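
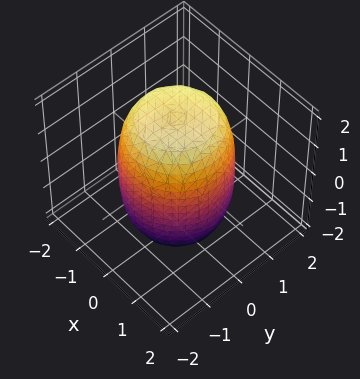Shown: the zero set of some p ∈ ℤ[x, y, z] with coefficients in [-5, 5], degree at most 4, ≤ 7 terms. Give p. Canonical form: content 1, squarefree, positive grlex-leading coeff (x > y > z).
(a) deg p = 4. A generic line meets the surface in up to 4 points.
(b) Symmetry: the z-axis is an axis of rotation, so x and y enter only as x² + y².
(c) From the visible intercepts: a circular section at z = 1 has radius between 1 and 2.
(d) These observations pin down the coefficients.

2*x^4 + 4*x^2*y^2 + 2*y^4 - 2*x^2 - 2*y^2 + z^2 - 3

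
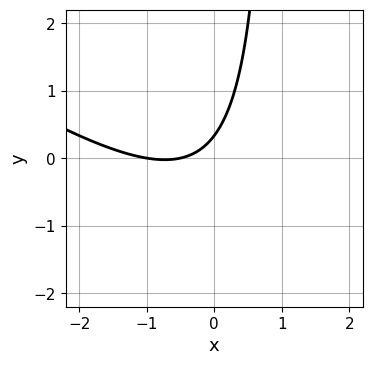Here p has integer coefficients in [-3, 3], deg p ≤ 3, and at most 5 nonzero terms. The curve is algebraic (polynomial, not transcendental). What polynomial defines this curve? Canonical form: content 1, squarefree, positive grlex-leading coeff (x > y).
2*x^2 + 3*x*y + 3*x - 3*y + 1

deg p = 2. A generic line meets the curve in up to 2 points.
Checking where it meets the axes: it meets the x-axis at x = -1 (among the integer gridlines).
Matching integer coefficients to the picture gives p.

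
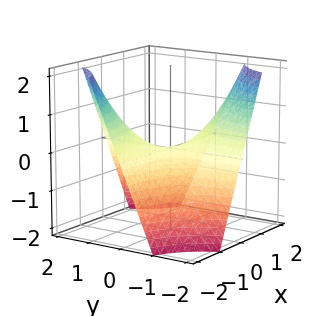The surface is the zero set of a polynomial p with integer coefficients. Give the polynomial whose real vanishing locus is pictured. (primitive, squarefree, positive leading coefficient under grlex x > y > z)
The degree is 2 — a saddle surface; a quadric.
From the visible intercepts: every point of the y-axis in the box is on the surface; the visible x-axis segment lies entirely on the surface.
Solving for integer coefficients yields p as stated.

x*y + z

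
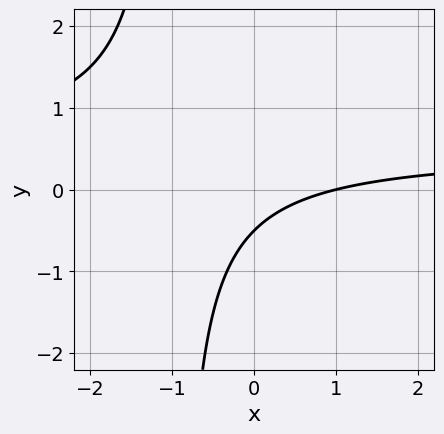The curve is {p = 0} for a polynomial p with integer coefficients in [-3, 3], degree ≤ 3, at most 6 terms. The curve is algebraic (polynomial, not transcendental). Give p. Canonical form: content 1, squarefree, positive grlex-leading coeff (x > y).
1. The degree is 2 — no degree-1 curve has this shape.
2. From the axis intercepts and sections: it crosses the x-axis at the gridline x = 1.
3. The integer polynomial consistent with all of this is the stated p.

2*x*y - x + 2*y + 1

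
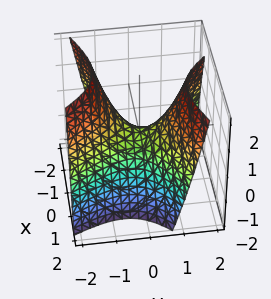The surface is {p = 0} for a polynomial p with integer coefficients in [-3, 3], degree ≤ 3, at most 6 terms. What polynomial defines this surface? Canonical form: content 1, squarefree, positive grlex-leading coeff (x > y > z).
x^2 - x*y - y^2 + z

deg p = 2. The shape is more complex than any degree-1 surface.
From the visible intercepts: it crosses the z-axis at the gridline z = 0; it meets the x-axis at x = 0 (among the integer gridlines); it crosses the y-axis at the gridline y = 0.
Solving for integer coefficients yields p as stated.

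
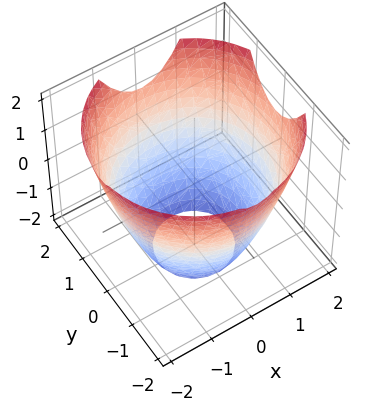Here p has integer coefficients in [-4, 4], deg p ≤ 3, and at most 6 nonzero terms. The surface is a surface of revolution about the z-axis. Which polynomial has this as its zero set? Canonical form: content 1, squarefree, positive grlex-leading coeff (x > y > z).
x^2 + y^2 - z - 3

deg p = 2. No degree-1 surface has this shape.
Symmetries: every cross-section ⟂ z is a circle, so x, y appear only via x² + y².
Reading off the gridlines: the surface avoids every integer z-axis point in the box; a circular section at z = -1 has radius between 1 and 2.
These observations pin down the coefficients.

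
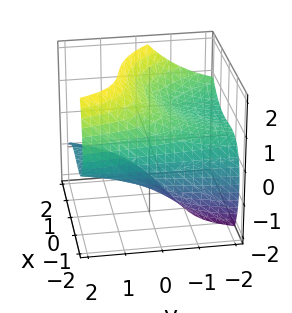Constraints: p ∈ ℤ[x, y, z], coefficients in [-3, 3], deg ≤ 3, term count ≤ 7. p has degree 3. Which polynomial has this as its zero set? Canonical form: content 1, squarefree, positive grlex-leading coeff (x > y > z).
1. Degree: a generic line meets the surface in up to 3 points, so deg p = 3.
2. From the axis intercepts and sections: the surface avoids every integer y-axis point in the box.
3. Assembling these constraints gives the stated polynomial.

x^3 + x*y*z + 3*y*z - 2*z^2 + 3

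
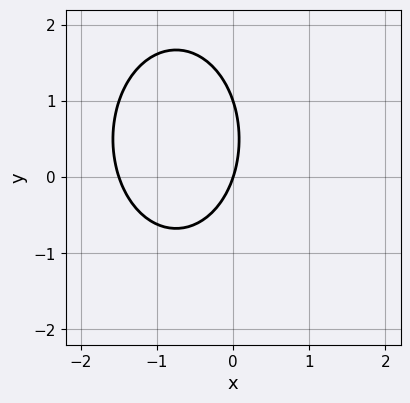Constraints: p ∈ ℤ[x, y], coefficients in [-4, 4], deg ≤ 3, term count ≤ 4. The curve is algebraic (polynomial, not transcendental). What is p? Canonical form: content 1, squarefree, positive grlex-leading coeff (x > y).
2*x^2 + y^2 + 3*x - y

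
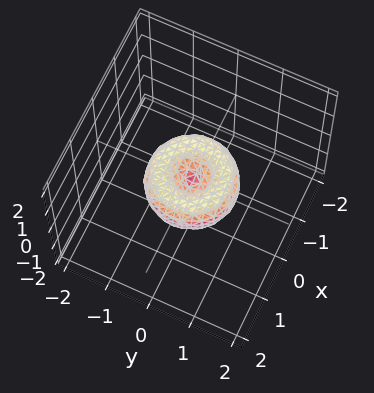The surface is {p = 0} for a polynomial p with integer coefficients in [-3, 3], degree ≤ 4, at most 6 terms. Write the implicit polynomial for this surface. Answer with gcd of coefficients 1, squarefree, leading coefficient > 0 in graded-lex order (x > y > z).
deg p = 4.
Symmetries: every cross-section ⟂ z is a circle, so x, y appear only via x² + y².
Reading off the gridlines: among the integer gridlines, it crosses the x-axis at x ∈ {-1, 0, 1}; a circular section at z = 0 has radius exactly 1; it meets the z-axis at z = 0 (among the integer gridlines); among the integer gridlines, it crosses the y-axis at y ∈ {-1, 0, 1}.
Assembling these constraints gives the stated polynomial.

x^4 + 2*x^2*y^2 + y^4 - x^2 - y^2 + z^2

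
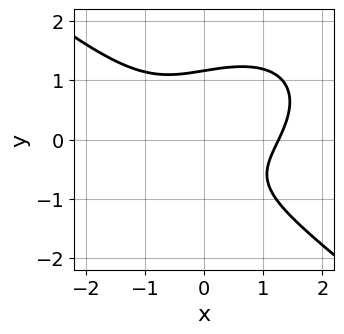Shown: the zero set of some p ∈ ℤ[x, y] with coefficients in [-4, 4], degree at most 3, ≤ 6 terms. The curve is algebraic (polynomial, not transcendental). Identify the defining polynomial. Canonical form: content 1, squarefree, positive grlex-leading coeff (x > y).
1. deg p = 3.
2. Putting this together gives p.

x^3 + 2*y^3 - x*y - y - 2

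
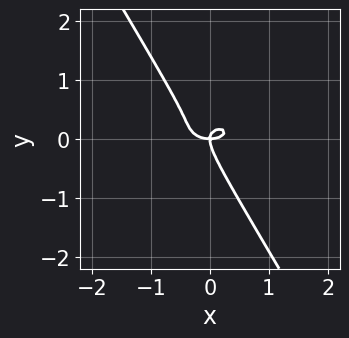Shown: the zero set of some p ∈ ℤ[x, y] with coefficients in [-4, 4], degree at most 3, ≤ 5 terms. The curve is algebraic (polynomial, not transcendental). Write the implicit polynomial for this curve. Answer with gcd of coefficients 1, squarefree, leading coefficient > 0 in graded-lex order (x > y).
x^3 + 3*x*y^2 + 2*y^3 - x*y

The degree is 3 — the shape is more complex than any degree-2 curve.
From the axis intercepts and sections: it meets the y-axis at y = 0 (among the integer gridlines); one x-axis crossing is at x = 0.
Solving for integer coefficients yields p as stated.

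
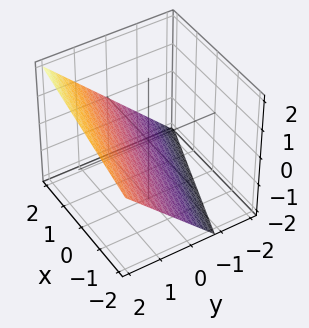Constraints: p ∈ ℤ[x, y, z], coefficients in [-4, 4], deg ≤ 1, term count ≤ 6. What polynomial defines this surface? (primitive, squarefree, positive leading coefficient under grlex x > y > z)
(a) The degree is 1 — the surface is flat (a plane).
(b) From the axis intercepts and sections: it meets the x-axis at x = 2 (among the integer gridlines).
(c) Assembling these constraints gives the stated polynomial.

x + 3*y - 3*z - 2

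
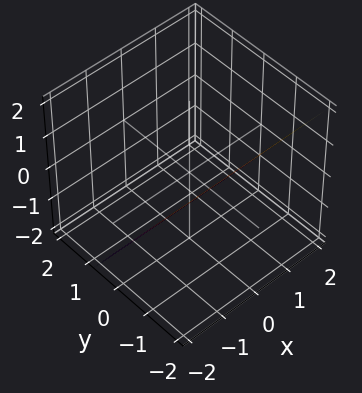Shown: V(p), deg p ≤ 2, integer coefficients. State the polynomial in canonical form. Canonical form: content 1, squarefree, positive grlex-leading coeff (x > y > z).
1. deg p = 1.
2. Against the integer gridlines: it misses every integer gridline on the x-axis; it crosses the z-axis at the gridline z = -1.
3. Solving for integer coefficients yields p as stated.

3*y + 2*z + 2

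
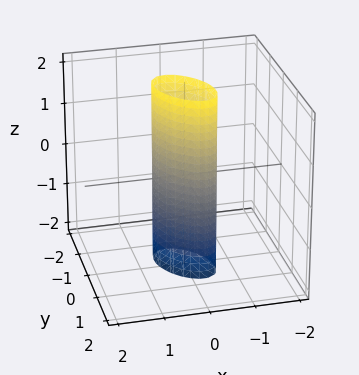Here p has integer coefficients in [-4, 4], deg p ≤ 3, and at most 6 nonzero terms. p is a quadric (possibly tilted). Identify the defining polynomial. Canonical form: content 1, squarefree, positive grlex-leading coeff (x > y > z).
First, the degree is 2 — a generic line meets the surface in up to 2 points.
Next, checking where it meets the axes: no z-intercept at any integer in the box.
Finally, the integer polynomial consistent with all of this is the stated p.

3*x^2 + 2*x*y + 2*y^2 - 1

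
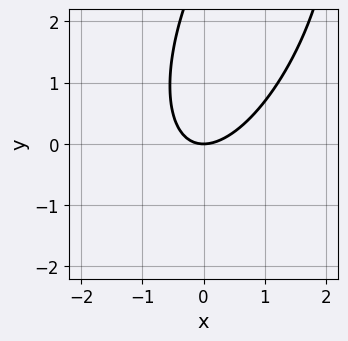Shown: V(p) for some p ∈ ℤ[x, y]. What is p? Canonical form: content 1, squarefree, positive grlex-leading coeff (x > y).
The degree is 2 — the shape is more complex than any degree-1 curve.
Observable constraints: it crosses the x-axis at the gridline x = 0; one y-axis crossing is at y = 0.
These observations pin down the coefficients.

3*x^2 - 2*x*y + y^2 - 3*y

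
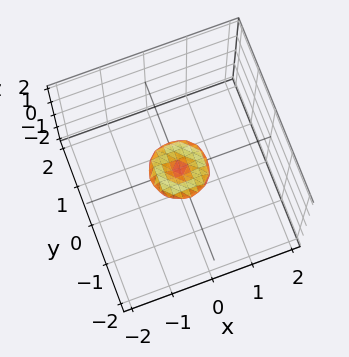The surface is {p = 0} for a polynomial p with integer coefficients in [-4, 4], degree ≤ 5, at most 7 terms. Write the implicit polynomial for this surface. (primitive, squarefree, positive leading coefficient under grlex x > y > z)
The degree is 4 — the shape is more complex than any degree-3 surface.
Symmetries: the z-axis is an axis of rotation, so x and y enter only as x² + y².
Against the integer gridlines: it crosses the x-axis at the gridline x = 0; a circular section at z = 0 has radius between 0 and 1; it meets the y-axis at y = 0 (among the integer gridlines).
Putting this together gives p.

2*x^4 + 4*x^2*y^2 + 2*y^4 - x^2 - y^2 + 3*z^2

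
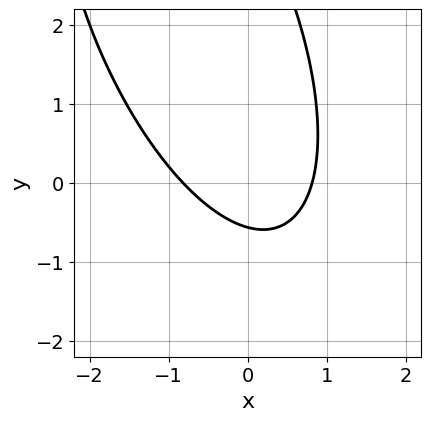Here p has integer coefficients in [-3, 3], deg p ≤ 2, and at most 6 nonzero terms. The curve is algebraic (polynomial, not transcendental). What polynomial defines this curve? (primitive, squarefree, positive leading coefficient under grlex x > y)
3*x^2 + 2*x*y + y^2 - 3*y - 2

(a) The degree is 2 — no degree-1 curve has this shape.
(b) Solving for integer coefficients yields p as stated.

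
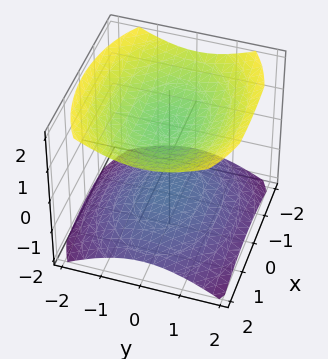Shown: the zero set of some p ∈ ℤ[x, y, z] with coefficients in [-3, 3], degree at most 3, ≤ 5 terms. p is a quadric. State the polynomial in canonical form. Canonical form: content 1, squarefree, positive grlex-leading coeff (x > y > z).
First, the picture has 2 separate pieces. Treating them together as one polynomial.
Then, deg p = 2. Two separate bowl-shaped sheets opening away from each other; a quadric.
Then, symmetries: the y ↦ −y reflection is a symmetry, so y appears only in even powers; it's symmetric under z → −z, forcing even powers of z; mirror symmetry x ↦ −x ⇒ only even powers of x.
Next, against the integer gridlines: no y-intercept at any integer in the box; it misses every integer gridline on the x-axis; among the integer gridlines, it crosses the z-axis at z ∈ {-1, 1}.
Finally, putting this together gives p.

x^2 + 2*y^2 - 3*z^2 + 3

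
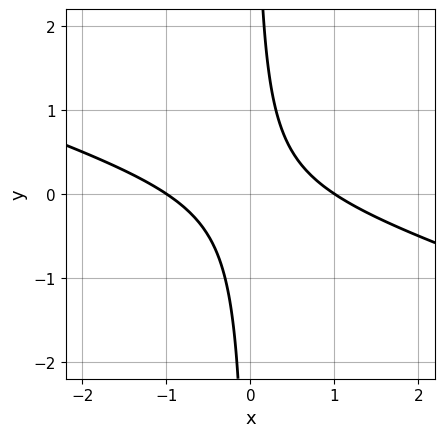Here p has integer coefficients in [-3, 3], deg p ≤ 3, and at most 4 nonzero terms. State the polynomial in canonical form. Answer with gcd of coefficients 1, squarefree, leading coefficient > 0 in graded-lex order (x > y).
x^2 + 3*x*y - 1

1. deg p = 2.
2. Observable constraints: no y-intercept at any integer in the box; among the integer gridlines, it crosses the x-axis at x ∈ {-1, 1}.
3. Solving for integer coefficients yields p as stated.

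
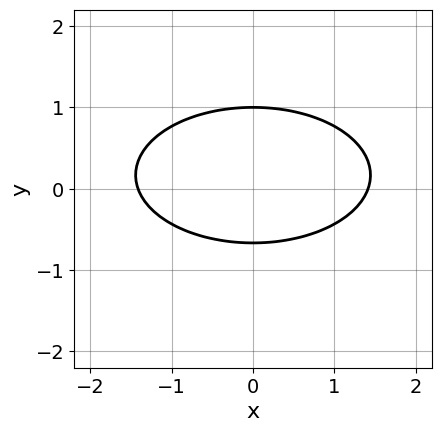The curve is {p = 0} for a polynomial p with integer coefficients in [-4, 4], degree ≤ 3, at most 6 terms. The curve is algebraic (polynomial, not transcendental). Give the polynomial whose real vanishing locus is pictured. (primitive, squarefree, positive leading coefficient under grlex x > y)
x^2 + 3*y^2 - y - 2

Degree: a generic line meets the curve in up to 2 points, so deg p = 2.
Symmetries: mirror symmetry x ↦ −x ⇒ only even powers of x.
Checking where it meets the axes: one y-axis crossing is at y = 1.
Matching integer coefficients to the picture gives p.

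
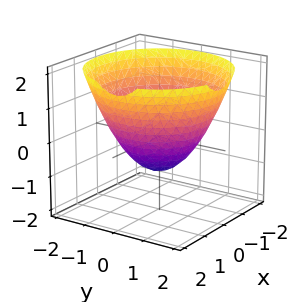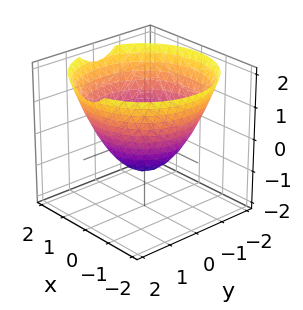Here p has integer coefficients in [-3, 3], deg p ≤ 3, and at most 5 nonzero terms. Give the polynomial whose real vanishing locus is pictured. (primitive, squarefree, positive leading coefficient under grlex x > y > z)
2*x^2 + 2*y^2 - 3*z - 3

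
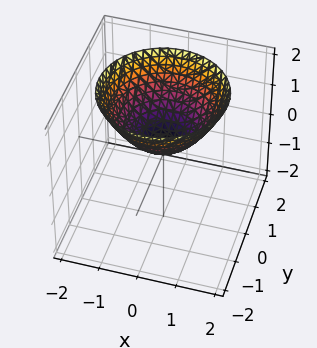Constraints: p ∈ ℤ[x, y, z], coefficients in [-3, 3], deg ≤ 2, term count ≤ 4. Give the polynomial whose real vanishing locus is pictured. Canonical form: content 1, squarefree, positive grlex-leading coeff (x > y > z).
2*x^2 + 2*y^2 - 3*z + 1

1. The degree is 2 — no degree-1 surface has this shape.
2. Symmetries: every cross-section ⟂ z is a circle, so x, y appear only via x² + y².
3. Checking where it meets the axes: it misses every integer gridline on the x-axis; it misses every integer gridline on the y-axis; a circular section at z = 2 has radius between 1 and 2.
4. Solving for integer coefficients yields p as stated.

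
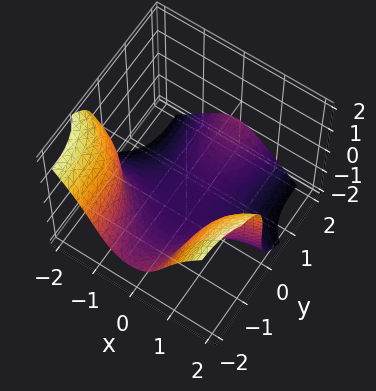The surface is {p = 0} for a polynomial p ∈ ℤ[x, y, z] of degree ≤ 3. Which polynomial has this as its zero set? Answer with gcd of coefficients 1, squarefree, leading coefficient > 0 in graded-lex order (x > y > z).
3*x^2*y + y^2*z + z^3 + 3

deg p = 3. A generic line meets the surface in up to 3 points.
From the axis intercepts and sections: the surface avoids every integer y-axis point in the box; no x-intercept at any integer in the box.
Putting this together gives p.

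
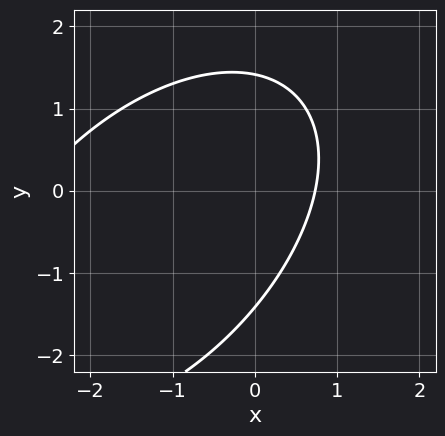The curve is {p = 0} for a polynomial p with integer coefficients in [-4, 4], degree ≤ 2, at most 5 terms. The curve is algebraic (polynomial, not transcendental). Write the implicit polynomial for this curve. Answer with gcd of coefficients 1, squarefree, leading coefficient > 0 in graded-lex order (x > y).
1. deg p = 2. No degree-1 curve has this shape.
2. Matching integer coefficients to the picture gives p.

x^2 - x*y + y^2 + 2*x - 2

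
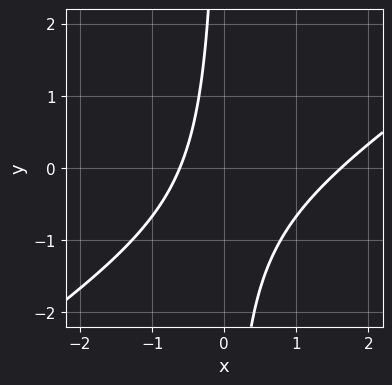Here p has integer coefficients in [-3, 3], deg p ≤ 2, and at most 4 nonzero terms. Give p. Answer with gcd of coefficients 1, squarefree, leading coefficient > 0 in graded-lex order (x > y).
2*x^2 - 3*x*y - 2*x - 2

1. The degree is 2 — the shape is more complex than any degree-1 curve.
2. Against the integer gridlines: it misses every integer gridline on the y-axis.
3. These observations pin down the coefficients.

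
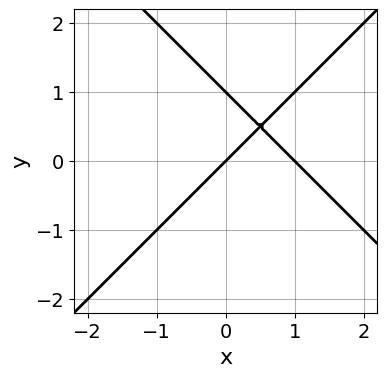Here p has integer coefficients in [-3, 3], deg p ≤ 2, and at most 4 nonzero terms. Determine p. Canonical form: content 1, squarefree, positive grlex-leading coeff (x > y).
1. deg p = 2. A generic line meets the curve in up to 2 points.
2. Reading off the gridlines: the x-axis gridline crossings are at x ∈ {0, 1}; the y-axis gridline crossings are at y ∈ {0, 1}.
3. Together with the visible shape, these determine p as stated.

x^2 - y^2 - x + y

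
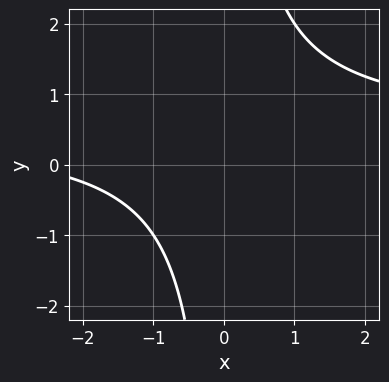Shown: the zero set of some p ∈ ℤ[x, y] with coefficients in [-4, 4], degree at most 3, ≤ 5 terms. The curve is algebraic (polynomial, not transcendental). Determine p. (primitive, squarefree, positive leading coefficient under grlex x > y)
Degree: no degree-1 curve has this shape, so deg p = 2.
Checking where it meets the axes: no y-intercept at any integer in the box; it misses every integer gridline on the x-axis.
Solving for integer coefficients yields p as stated.

2*x*y - x - 3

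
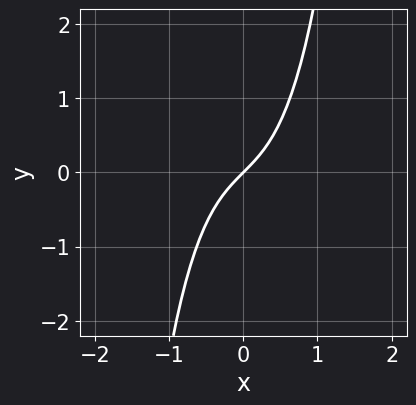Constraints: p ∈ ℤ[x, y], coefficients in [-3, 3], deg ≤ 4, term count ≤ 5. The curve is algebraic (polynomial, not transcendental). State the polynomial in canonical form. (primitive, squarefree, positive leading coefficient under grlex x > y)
First, degree: the shape is more complex than any degree-2 curve, so deg p = 3.
Then, against the integer gridlines: it crosses the x-axis at the gridline x = 0; one y-axis crossing is at y = 0.
Finally, assembling these constraints gives the stated polynomial.

3*x^3 + 2*x - 2*y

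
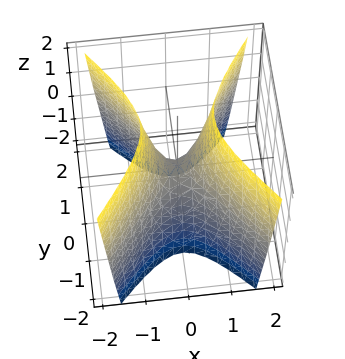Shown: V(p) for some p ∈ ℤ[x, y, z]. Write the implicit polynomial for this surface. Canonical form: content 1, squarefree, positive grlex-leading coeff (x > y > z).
First, degree: a saddle surface; a quadric, so deg p = 2.
Next, symmetries: mirror symmetry y ↦ −y ⇒ only even powers of y; the x ↦ −x reflection is a symmetry, so x appears only in even powers.
Next, checking where it meets the axes: one y-axis crossing is at y = 0; one z-axis crossing is at z = 0; it meets the x-axis at x = 0 (among the integer gridlines).
Finally, fitting integer coefficients to these (and the overall shape) gives p.

3*x^2 - 2*y^2 - z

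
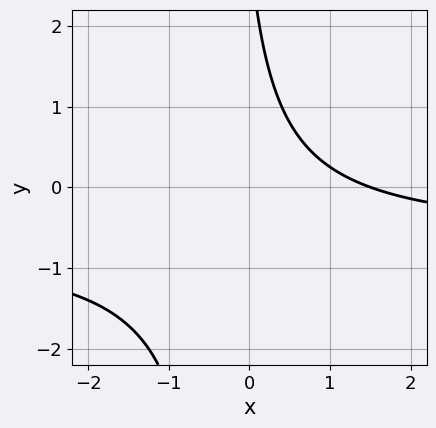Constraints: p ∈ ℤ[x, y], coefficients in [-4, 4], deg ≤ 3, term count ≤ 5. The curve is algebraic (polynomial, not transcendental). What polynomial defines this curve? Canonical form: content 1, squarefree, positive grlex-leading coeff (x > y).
3*x*y + 2*x + y - 3

First, deg p = 2. No degree-1 curve has this shape.
Then, observable constraints: no y-intercept at any integer in the box.
Finally, these observations pin down the coefficients.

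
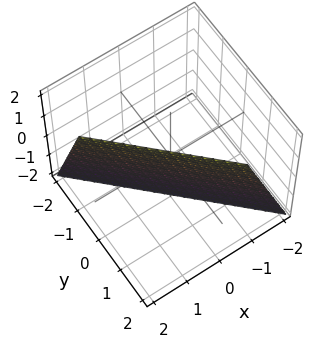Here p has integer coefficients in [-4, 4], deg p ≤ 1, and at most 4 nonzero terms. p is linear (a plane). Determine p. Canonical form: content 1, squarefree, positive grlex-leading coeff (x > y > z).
3*x + 3*y - z - 2

(a) Degree: the surface is flat (a plane), so deg p = 1.
(b) From the axis intercepts and sections: it crosses the z-axis at the gridline z = -2.
(c) These observations pin down the coefficients.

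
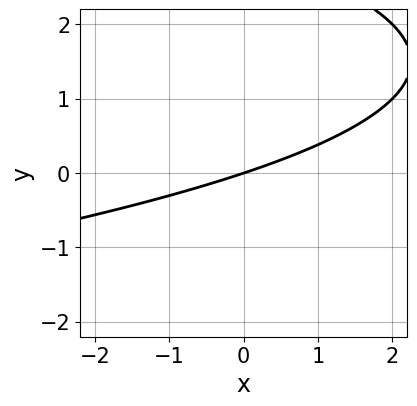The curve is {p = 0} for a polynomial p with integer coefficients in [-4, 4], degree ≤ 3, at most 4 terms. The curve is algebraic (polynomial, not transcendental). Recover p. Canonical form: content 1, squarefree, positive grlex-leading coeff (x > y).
(a) deg p = 2.
(b) Observable constraints: one x-axis crossing is at x = 0; it meets the y-axis at y = 0 (among the integer gridlines).
(c) Assembling these constraints gives the stated polynomial.

y^2 + x - 3*y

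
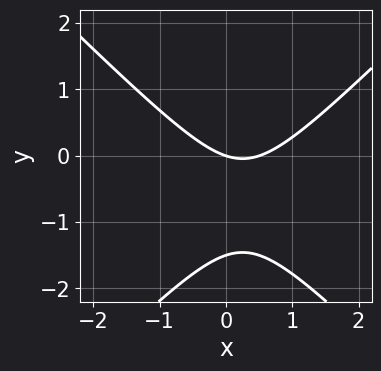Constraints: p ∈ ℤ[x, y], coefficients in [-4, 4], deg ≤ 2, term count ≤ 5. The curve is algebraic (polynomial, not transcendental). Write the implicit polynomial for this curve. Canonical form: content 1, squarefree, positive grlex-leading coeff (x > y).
2*x^2 - 2*y^2 - x - 3*y

deg p = 2. The shape is more complex than any degree-1 curve.
From the visible intercepts: it crosses the x-axis at the gridline x = 0; one y-axis crossing is at y = 0.
Assembling these constraints gives the stated polynomial.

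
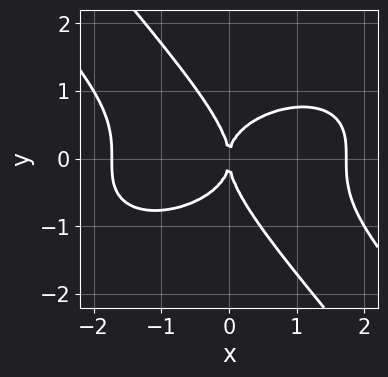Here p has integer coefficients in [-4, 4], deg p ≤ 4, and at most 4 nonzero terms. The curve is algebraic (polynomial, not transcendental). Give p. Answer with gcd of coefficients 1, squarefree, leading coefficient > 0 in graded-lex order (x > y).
x^4 + 3*x*y^3 + 2*y^4 - 3*x^2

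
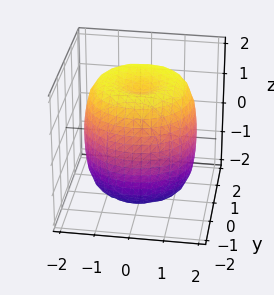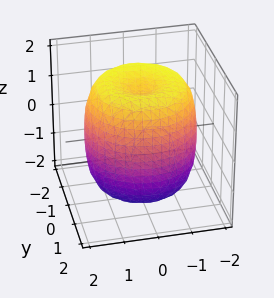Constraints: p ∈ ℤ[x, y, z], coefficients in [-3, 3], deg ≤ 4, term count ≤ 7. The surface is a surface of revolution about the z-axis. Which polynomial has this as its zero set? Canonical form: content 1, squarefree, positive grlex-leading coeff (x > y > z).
1. Degree: no degree-3 surface has this shape, so deg p = 4.
2. Symmetries: the surface is invariant under rotation about z: p = q(x² + y², z).
3. From the visible intercepts: a circular section at z = 0 has radius between 1 and 2.
4. Solving for integer coefficients yields p as stated.

x^4 + 2*x^2*y^2 + y^4 - 2*x^2 - 2*y^2 + z^2 - 2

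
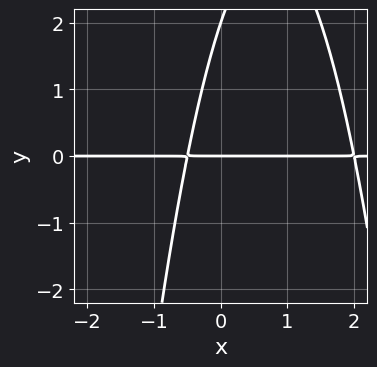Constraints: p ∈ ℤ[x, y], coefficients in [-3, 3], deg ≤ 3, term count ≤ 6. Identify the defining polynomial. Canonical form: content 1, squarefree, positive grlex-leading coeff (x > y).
(a) Degree: a generic line meets the curve in up to 3 points, so deg p = 3.
(b) Observable constraints: the visible x-axis segment lies entirely on the curve; the y-axis gridline crossings are at y ∈ {0, 2}.
(c) Putting this together gives p.

2*x^2*y - 3*x*y + y^2 - 2*y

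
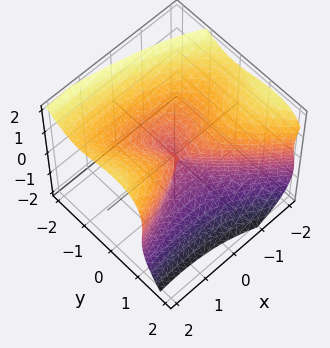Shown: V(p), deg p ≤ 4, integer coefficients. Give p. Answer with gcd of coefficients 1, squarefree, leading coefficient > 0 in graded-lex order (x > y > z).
2*x*y^2 + 3*y^3 + 2*z^3 - 2*x^2 - y*z

Degree: the shape is more complex than any degree-2 surface, so deg p = 3.
Against the integer gridlines: it crosses the y-axis at the gridline y = 0; one z-axis crossing is at z = 0; it meets the x-axis at x = 0 (among the integer gridlines).
Assembling these constraints gives the stated polynomial.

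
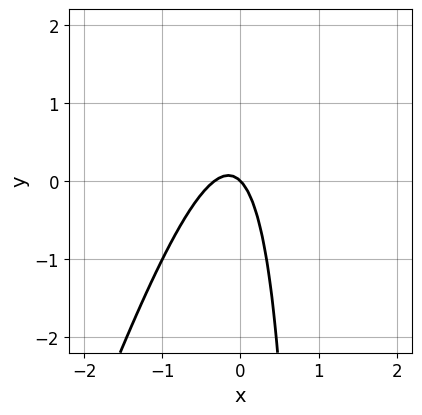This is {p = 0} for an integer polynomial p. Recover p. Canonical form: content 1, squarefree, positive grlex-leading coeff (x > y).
First, the degree is 2 — the shape is more complex than any degree-1 curve.
Then, reading off the gridlines: one y-axis crossing is at y = 0; it meets the x-axis at x = 0 (among the integer gridlines).
Finally, solving for integer coefficients yields p as stated.

3*x^2 - x*y + x + y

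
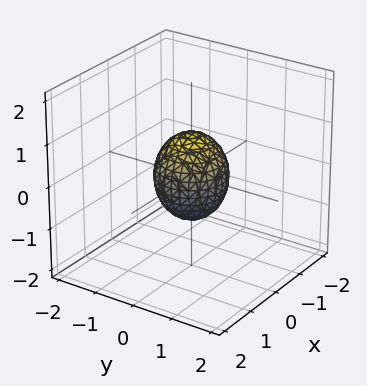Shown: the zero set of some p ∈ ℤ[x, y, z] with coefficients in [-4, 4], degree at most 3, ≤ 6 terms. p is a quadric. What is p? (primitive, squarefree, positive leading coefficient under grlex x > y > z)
First, deg p = 2.
Next, by symmetry, the surface is invariant under rotation about z: p = q(x² + y², z); the z ↦ −z reflection is a symmetry, so z appears only in even powers.
Then, from the visible intercepts: a circular section at z = 0 has radius between 0 and 1; the z-axis gridline crossings are at z ∈ {-1, 1}.
Finally, assembling these constraints gives the stated polynomial.

3*x^2 + 3*y^2 + 2*z^2 - 2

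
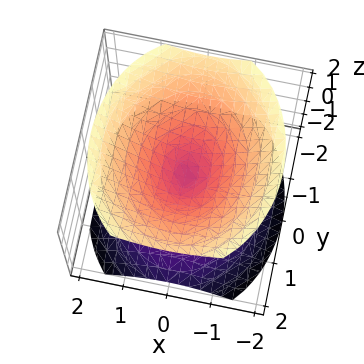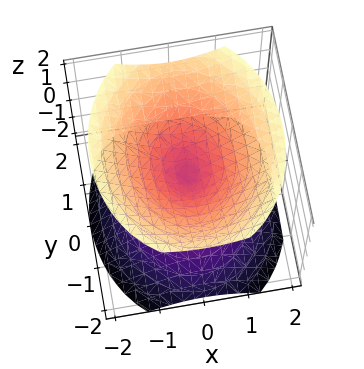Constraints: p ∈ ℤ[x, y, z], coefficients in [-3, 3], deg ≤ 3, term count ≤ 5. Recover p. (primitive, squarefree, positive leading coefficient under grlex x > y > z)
The picture has 2 separate pieces.
Degree: a double cone through the origin; a quadric, so deg p = 2.
Symmetries: mirror symmetry z ↦ −z ⇒ only even powers of z; it's symmetric under y → −y, forcing even powers of y; the x ↦ −x reflection is a symmetry, so x appears only in even powers.
From the visible intercepts: it crosses the x-axis at the gridline x = 0; it meets the z-axis at z = 0 (among the integer gridlines).
Assembling these constraints gives the stated polynomial.

3*x^2 + 2*y^2 - 3*z^2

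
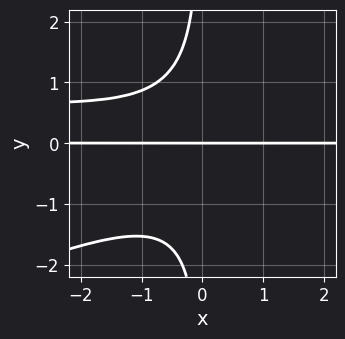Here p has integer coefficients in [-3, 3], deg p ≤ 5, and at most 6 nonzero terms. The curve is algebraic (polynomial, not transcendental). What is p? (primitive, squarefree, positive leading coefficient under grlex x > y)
1. Degree: a generic line meets the curve in up to 4 points, so deg p = 4.
2. From the axis intercepts and sections: every point of the x-axis in the box is on the curve; it meets the y-axis at y = 0 (among the integer gridlines).
3. Fitting integer coefficients to these (and the overall shape) gives p.

x^2*y^2 - 3*x*y^3 - x^2*y - x*y^2 - 3*y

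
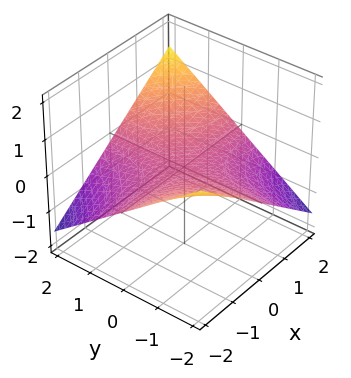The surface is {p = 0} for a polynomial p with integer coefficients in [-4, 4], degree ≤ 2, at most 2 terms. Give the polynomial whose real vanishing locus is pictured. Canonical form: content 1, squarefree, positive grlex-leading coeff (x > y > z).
1. The degree is 2 — a saddle surface; a quadric.
2. From the visible intercepts: every point of the x-axis in the box is on the surface; one z-axis crossing is at z = 0; the visible y-axis segment lies entirely on the surface.
3. These observations pin down the coefficients.

x*y - 3*z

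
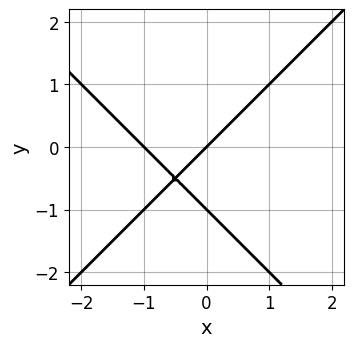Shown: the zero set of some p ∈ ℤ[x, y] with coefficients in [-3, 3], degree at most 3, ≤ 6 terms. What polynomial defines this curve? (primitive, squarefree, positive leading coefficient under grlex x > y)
x^2 - y^2 + x - y

The degree is 2 — the shape is more complex than any degree-1 curve.
Reading off the gridlines: among the integer gridlines, it crosses the y-axis at y ∈ {-1, 0}; among the integer gridlines, it crosses the x-axis at x ∈ {-1, 0}.
Fitting integer coefficients to these (and the overall shape) gives p.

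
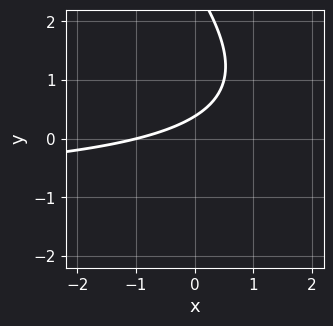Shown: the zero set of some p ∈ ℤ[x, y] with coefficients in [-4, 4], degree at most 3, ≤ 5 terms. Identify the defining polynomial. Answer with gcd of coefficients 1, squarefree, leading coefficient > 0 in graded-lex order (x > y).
First, deg p = 2. No degree-1 curve has this shape.
Next, checking where it meets the axes: it meets the x-axis at x = -1 (among the integer gridlines).
Finally, assembling these constraints gives the stated polynomial.

x*y + y^2 + x - 3*y + 1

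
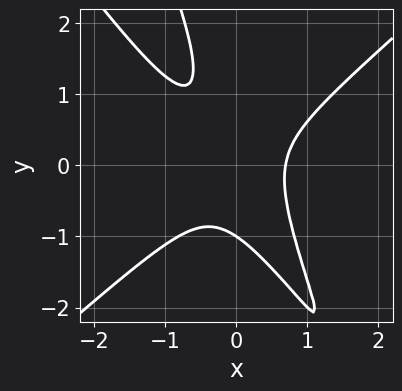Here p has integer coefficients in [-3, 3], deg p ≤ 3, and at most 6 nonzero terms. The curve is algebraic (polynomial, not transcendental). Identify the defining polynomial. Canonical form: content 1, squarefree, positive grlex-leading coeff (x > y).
First, the degree is 3 — no degree-2 curve has this shape.
Then, from the axis intercepts and sections: it crosses the y-axis at the gridline y = -1.
Finally, the integer polynomial consistent with all of this is the stated p.

3*x^3 - 3*x*y^2 - y^3 - x*y - 1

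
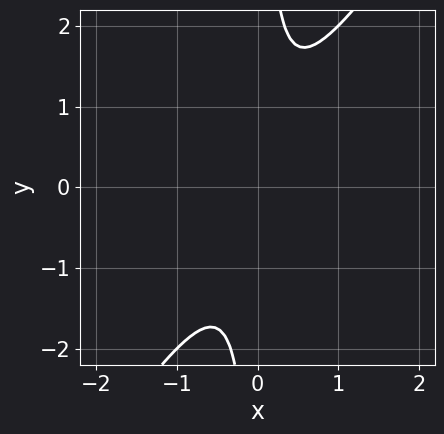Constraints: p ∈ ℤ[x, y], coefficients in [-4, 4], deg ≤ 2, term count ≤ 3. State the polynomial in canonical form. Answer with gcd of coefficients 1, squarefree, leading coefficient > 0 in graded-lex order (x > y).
1. Degree: a generic line meets the curve in up to 2 points, so deg p = 2.
2. Against the integer gridlines: no y-intercept at any integer in the box; no x-intercept at any integer in the box.
3. Matching integer coefficients to the picture gives p.

3*x^2 - 2*x*y + 1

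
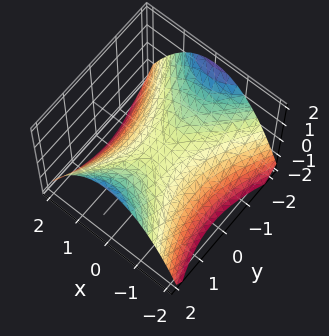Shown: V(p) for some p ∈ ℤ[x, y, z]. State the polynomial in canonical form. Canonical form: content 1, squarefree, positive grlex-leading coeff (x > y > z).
2*x^2 - y^2 + 3*z

(a) The degree is 2 — a hyperbolic paraboloid; a quadric.
(b) Symmetries: it's symmetric under y → −y, forcing even powers of y; mirror symmetry x ↦ −x ⇒ only even powers of x.
(c) From the visible intercepts: one x-axis crossing is at x = 0; it meets the z-axis at z = 0 (among the integer gridlines).
(d) Assembling these constraints gives the stated polynomial.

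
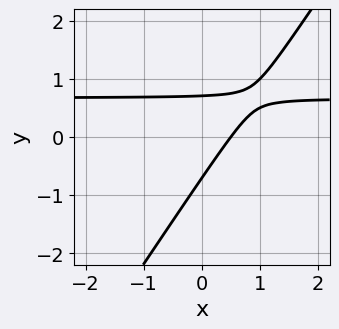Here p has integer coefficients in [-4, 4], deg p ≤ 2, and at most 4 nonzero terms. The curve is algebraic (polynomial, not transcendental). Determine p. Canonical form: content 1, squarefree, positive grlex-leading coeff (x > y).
3*x*y - 2*y^2 - 2*x + 1

First, deg p = 2. A generic line meets the curve in up to 2 points.
Finally, the integer polynomial consistent with all of this is the stated p.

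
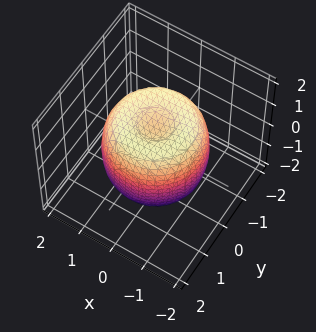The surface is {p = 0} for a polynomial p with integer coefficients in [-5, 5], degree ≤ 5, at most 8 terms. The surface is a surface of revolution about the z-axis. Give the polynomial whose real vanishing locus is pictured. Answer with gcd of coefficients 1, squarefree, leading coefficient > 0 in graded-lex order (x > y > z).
2*x^4 + 4*x^2*y^2 + 2*y^4 - 3*x^2 - 3*y^2 + 2*z^2 - 2

First, the degree is 4 — no degree-3 surface has this shape.
Then, symmetries: every cross-section ⟂ z is a circle, so x, y appear only via x² + y².
Then, from the axis intercepts and sections: a circular section at z = -1 has radius between 1 and 2; among the integer gridlines, it crosses the z-axis at z ∈ {-1, 1}.
Finally, matching integer coefficients to the picture gives p.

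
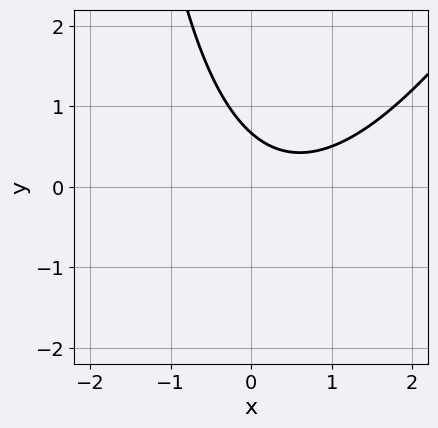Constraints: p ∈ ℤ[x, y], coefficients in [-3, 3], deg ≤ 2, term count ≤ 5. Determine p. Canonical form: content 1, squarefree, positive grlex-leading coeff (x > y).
2*x^2 - x*y - 2*x - 3*y + 2

Degree: a generic line meets the curve in up to 2 points, so deg p = 2.
From the visible intercepts: the curve avoids every integer x-axis point in the box.
Assembling these constraints gives the stated polynomial.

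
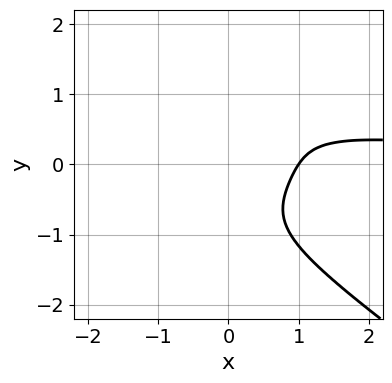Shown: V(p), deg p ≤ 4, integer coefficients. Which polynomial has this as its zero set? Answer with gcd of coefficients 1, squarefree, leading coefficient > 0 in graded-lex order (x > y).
2*x*y^3 + 3*y^4 + 2*x^2*y - 3*x + 3

The degree is 4 — a generic line meets the curve in up to 4 points.
From the visible intercepts: it misses every integer gridline on the y-axis; it meets the x-axis at x = 1 (among the integer gridlines).
Putting this together gives p.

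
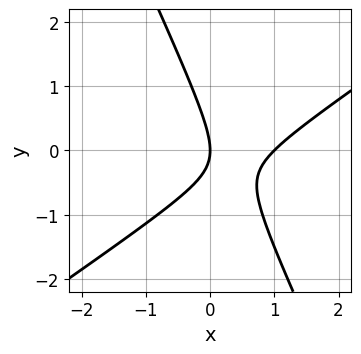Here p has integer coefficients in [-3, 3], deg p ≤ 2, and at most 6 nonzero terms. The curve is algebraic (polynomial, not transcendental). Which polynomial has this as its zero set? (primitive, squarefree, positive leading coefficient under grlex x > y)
(a) The degree is 2 — a generic line meets the curve in up to 2 points.
(b) Reading off the gridlines: among the integer gridlines, it crosses the x-axis at x ∈ {0, 1}; one y-axis crossing is at y = 0.
(c) Together with the visible shape, these determine p as stated.

3*x^2 - 3*x*y - 2*y^2 - 3*x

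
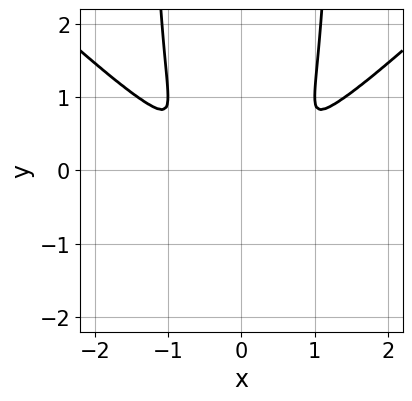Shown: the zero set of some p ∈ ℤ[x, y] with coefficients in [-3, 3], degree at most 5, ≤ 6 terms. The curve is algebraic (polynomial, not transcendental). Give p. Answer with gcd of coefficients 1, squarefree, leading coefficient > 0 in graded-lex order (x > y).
x^4 - x^2*y^2 - 2*x^2*y + 2*y^2

First, the degree is 4 — no degree-3 curve has this shape.
Then, symmetries: mirror symmetry x ↦ −x ⇒ only even powers of x.
Finally, fitting integer coefficients to these (and the overall shape) gives p.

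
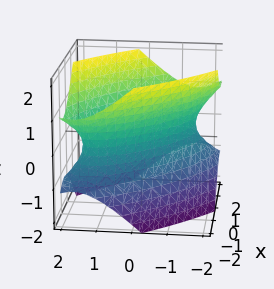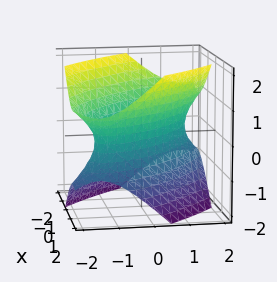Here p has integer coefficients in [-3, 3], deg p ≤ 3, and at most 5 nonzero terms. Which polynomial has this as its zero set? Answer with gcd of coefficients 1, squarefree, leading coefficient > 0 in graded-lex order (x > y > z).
(a) deg p = 2.
(b) Checking where it meets the axes: no z-intercept at any integer in the box; the x-axis gridline crossings are at x ∈ {-1, 1}.
(c) Putting this together gives p.

2*x^2 + 3*x*y + 2*y^2 - 2*z^2 - 2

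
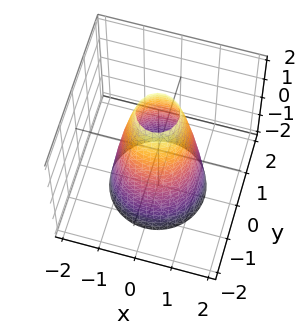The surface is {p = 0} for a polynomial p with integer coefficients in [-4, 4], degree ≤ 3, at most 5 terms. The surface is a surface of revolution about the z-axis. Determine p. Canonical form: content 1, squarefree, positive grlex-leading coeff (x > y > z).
3*x^2 + 3*y^2 + z - 3

(a) The degree is 2 — a generic line meets the surface in up to 2 points.
(b) Symmetries: rotational symmetry about the z-axis ⇒ p depends on x, y only through x² + y².
(c) From the visible intercepts: the x-axis gridline crossings are at x ∈ {-1, 1}; a circular section at z = 0 has radius exactly 1; the y-axis gridline crossings are at y ∈ {-1, 1}; it misses every integer gridline on the z-axis.
(d) Fitting integer coefficients to these (and the overall shape) gives p.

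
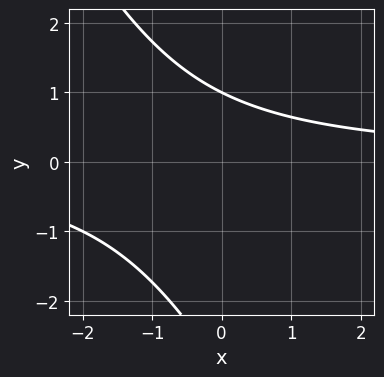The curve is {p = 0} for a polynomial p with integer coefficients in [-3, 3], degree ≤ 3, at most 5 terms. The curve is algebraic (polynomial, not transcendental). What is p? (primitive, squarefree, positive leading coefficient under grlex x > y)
2*x*y + y^2 + 2*y - 3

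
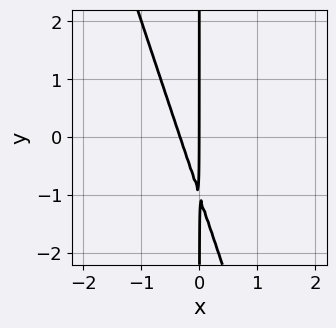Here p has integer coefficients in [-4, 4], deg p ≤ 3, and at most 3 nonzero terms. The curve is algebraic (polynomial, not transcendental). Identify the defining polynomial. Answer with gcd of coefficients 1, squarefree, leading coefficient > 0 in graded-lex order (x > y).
3*x^2 + x*y + x

First, deg p = 2.
Then, checking where it meets the axes: the visible y-axis segment lies entirely on the curve; it meets the x-axis at x = 0 (among the integer gridlines).
Finally, putting this together gives p.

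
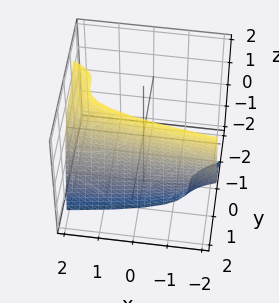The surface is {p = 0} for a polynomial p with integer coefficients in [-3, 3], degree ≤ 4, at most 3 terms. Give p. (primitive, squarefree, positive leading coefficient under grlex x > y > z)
(a) Degree: a generic line meets the surface in up to 3 points, so deg p = 3.
(b) From the axis intercepts and sections: no x-intercept at any integer in the box; the surface avoids every integer z-axis point in the box.
(c) The integer polynomial consistent with all of this is the stated p. Check: (0, 1, 0) on the y-axis lies on the surface, and p(0, 1, 0) = 0. ✓

3*y^3 + x*z - 3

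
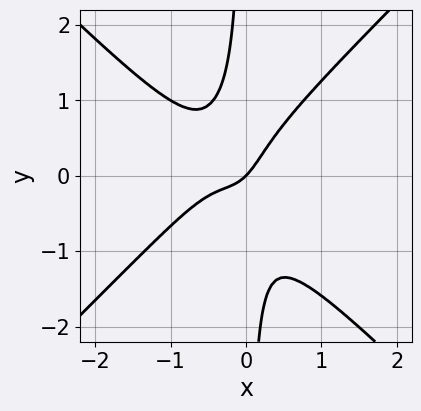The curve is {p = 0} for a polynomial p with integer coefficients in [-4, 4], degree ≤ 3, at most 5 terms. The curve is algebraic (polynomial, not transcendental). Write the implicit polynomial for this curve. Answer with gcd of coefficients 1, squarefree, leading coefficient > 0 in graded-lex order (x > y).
3*x^3 - 3*x*y^2 + 2*x^2 + x - y

First, the degree is 3 — no degree-2 curve has this shape.
Then, from the visible intercepts: it meets the y-axis at y = 0 (among the integer gridlines); it meets the x-axis at x = 0 (among the integer gridlines).
Finally, putting this together gives p.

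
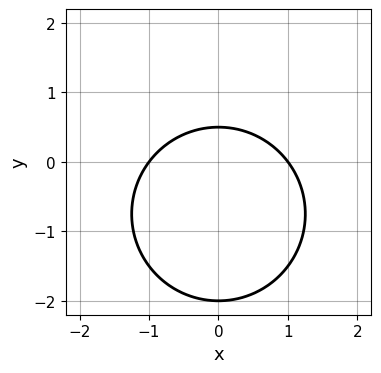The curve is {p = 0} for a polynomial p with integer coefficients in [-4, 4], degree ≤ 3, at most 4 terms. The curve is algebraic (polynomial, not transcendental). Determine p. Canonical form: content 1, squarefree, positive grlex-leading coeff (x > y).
2*x^2 + 2*y^2 + 3*y - 2

First, the degree is 2 — the shape is more complex than any degree-1 curve.
Next, symmetries: the x ↦ −x reflection is a symmetry, so x appears only in even powers.
Next, from the visible intercepts: among the integer gridlines, it crosses the x-axis at x ∈ {-1, 1}; it crosses the y-axis at the gridline y = -2.
Finally, putting this together gives p.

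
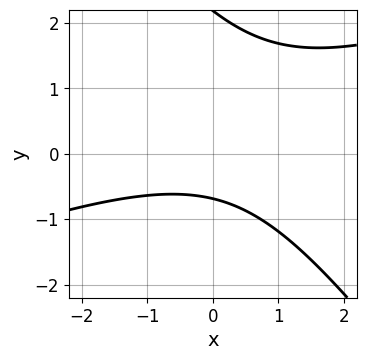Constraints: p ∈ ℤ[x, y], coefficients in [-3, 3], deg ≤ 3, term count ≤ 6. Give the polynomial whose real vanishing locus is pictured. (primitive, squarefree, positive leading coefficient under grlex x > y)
x^2 - 2*x*y - 2*y^2 + 3*y + 3

1. Degree: no degree-1 curve has this shape, so deg p = 2.
2. From the axis intercepts and sections: it misses every integer gridline on the x-axis.
3. Together with the visible shape, these determine p as stated.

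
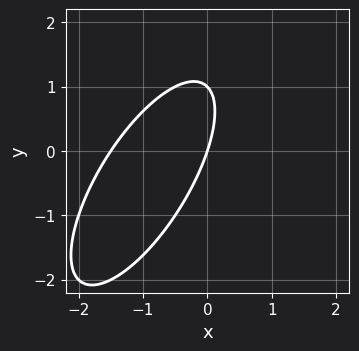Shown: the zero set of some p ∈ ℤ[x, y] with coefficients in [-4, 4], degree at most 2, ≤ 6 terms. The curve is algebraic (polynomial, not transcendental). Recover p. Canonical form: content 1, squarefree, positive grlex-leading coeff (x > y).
(a) The degree is 2 — a generic line meets the curve in up to 2 points.
(b) From the visible intercepts: one x-axis crossing is at x = 0; the y-axis gridline crossings are at y ∈ {0, 1}.
(c) Matching integer coefficients to the picture gives p.

2*x^2 - 2*x*y + y^2 + 3*x - y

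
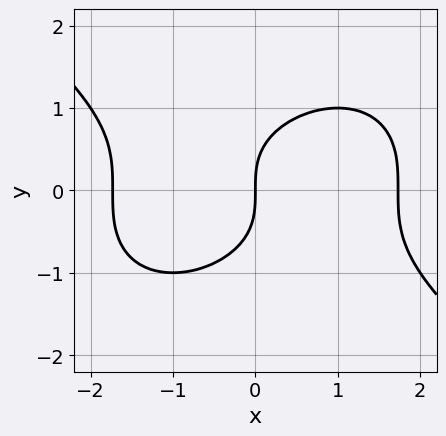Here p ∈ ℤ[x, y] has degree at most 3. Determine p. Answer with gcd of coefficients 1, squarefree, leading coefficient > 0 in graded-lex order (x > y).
x^3 + 2*y^3 - 3*x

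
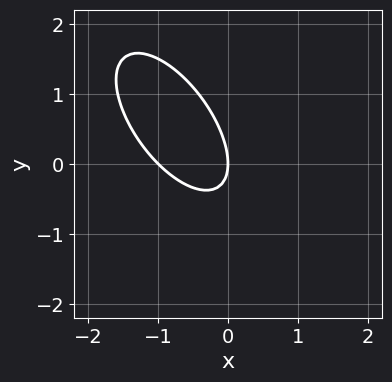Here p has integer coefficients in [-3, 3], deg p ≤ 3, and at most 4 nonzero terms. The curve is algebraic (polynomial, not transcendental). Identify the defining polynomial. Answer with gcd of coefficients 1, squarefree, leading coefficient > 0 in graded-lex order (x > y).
3*x^2 + 3*x*y + 2*y^2 + 3*x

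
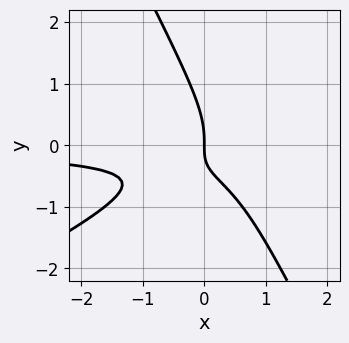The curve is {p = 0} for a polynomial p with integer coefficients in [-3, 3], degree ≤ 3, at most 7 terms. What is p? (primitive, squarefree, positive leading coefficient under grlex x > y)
First, deg p = 3. A generic line meets the curve in up to 3 points.
Next, from the visible intercepts: one x-axis crossing is at x = 0; it crosses the y-axis at the gridline y = 0.
Finally, the integer polynomial consistent with all of this is the stated p.

2*x^2*y - 3*x*y^2 - 2*y^3 - 3*x*y - 2*x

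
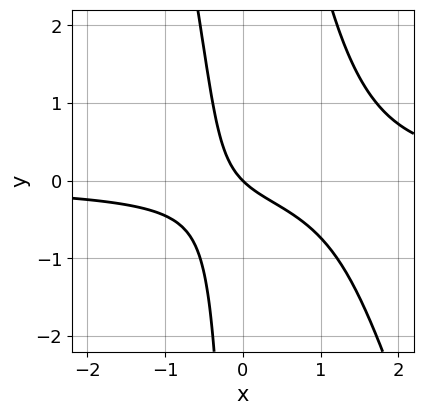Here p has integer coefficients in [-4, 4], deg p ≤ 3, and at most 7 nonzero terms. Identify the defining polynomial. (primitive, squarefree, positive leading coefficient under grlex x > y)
3*x^2*y + x*y^2 - 3*x*y - 2*x - 2*y

(a) Degree: a generic line meets the curve in up to 3 points, so deg p = 3.
(b) From the visible intercepts: it crosses the x-axis at the gridline x = 0; it crosses the y-axis at the gridline y = 0.
(c) Assembling these constraints gives the stated polynomial.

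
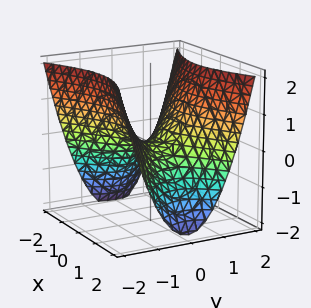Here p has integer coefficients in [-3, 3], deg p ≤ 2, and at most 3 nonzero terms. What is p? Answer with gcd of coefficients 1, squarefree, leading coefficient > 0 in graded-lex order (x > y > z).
Degree: a hyperbolic paraboloid; a quadric, so deg p = 2.
Symmetries: mirror symmetry x ↦ −x ⇒ only even powers of x; mirror symmetry y ↦ −y ⇒ only even powers of y.
From the axis intercepts and sections: it meets the y-axis at y = 0 (among the integer gridlines); it meets the x-axis at x = 0 (among the integer gridlines).
Solving for integer coefficients yields p as stated.

x^2 - 2*y^2 + 2*z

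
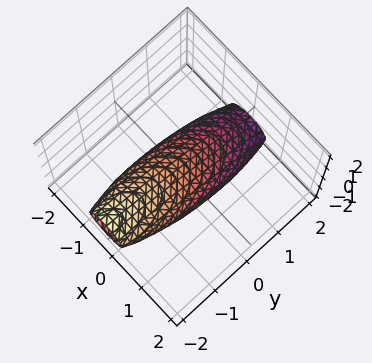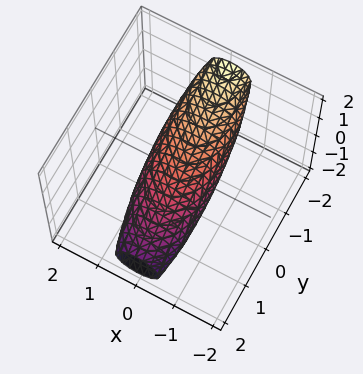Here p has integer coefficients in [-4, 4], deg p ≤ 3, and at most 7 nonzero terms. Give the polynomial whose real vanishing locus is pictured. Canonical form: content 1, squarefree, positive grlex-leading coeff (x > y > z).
First, degree: a generic line meets the surface in up to 2 points, so deg p = 2.
Finally, solving for integer coefficients yields p as stated.

3*x^2 + y^2 + 3*y*z + 3*z^2 - 2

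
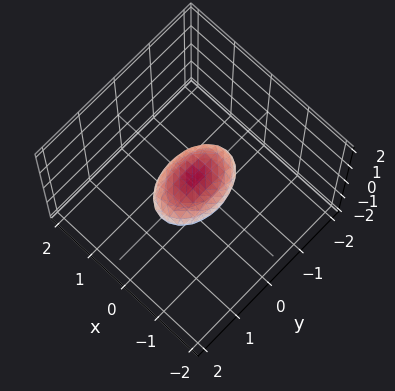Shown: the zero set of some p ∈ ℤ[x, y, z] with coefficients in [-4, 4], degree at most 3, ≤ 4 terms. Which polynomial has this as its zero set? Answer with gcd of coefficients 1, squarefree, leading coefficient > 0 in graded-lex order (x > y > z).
(a) deg p = 2. A closed, bounded, convex surface; a quadric.
(b) Symmetries: mirror symmetry y ↦ −y ⇒ only even powers of y; mirror symmetry z ↦ −z ⇒ only even powers of z; mirror symmetry x ↦ −x ⇒ only even powers of x.
(c) From the visible intercepts: the y-axis gridline crossings are at y ∈ {-1, 1}.
(d) Solving for integer coefficients yields p as stated.

2*x^2 + y^2 + 3*z^2 - 1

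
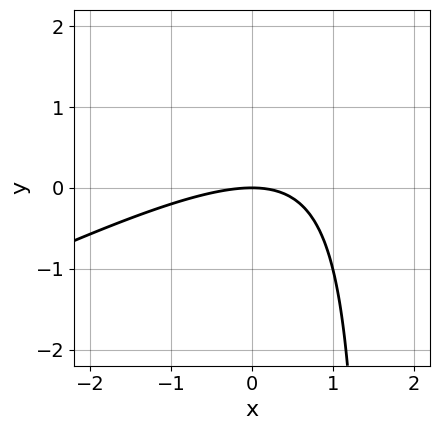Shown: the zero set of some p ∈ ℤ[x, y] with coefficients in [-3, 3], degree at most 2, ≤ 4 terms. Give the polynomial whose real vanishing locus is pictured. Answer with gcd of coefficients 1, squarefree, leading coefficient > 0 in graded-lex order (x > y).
x^2 - 2*x*y + 3*y

1. deg p = 2. No degree-1 curve has this shape.
2. Checking where it meets the axes: it crosses the y-axis at the gridline y = 0; it meets the x-axis at x = 0 (among the integer gridlines).
3. Assembling these constraints gives the stated polynomial.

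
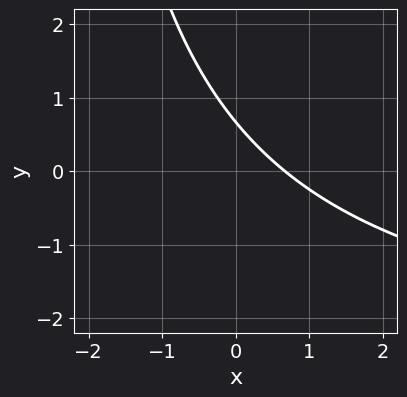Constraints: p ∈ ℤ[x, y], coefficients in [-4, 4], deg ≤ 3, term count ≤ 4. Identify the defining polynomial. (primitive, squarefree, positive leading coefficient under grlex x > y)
deg p = 2.
Solving for integer coefficients yields p as stated.

x*y + 3*x + 3*y - 2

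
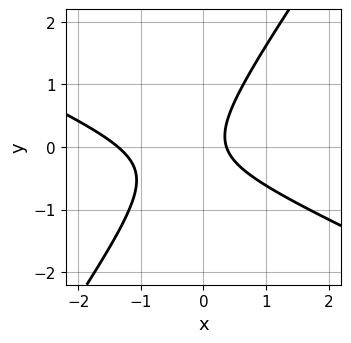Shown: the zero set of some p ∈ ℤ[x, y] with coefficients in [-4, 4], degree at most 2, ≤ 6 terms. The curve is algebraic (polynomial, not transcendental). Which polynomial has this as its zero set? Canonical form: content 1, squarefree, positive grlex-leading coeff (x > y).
2*x^2 + 3*x*y - 3*y^2 + 2*x - 1

Degree: a generic line meets the curve in up to 2 points, so deg p = 2.
Against the integer gridlines: the curve avoids every integer y-axis point in the box.
The integer polynomial consistent with all of this is the stated p.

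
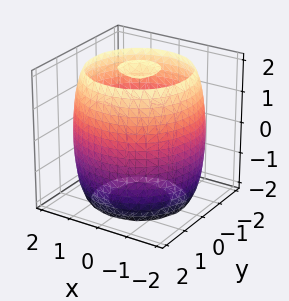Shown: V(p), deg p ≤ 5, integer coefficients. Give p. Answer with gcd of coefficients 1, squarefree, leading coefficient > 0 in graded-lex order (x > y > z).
x^4 + 2*x^2*y^2 + y^4 - 3*x^2 - 3*y^2 + z^2 - 3

I count 3 distinct pieces. They look like related sheets of one shape, so recover p as a whole.
Degree: no degree-3 surface has this shape, so deg p = 4.
Symmetry: every cross-section ⟂ z is a circle, so x, y appear only via x² + y².
From the axis intercepts and sections: a circular section at z = -2 has radius between 0 and 1.
Assembling these constraints gives the stated polynomial.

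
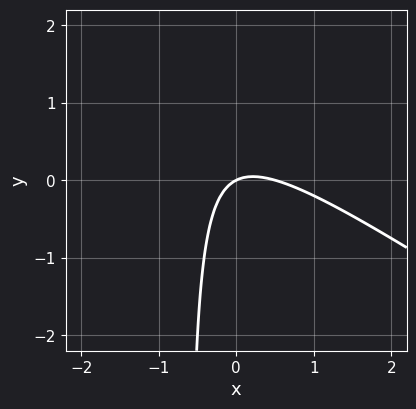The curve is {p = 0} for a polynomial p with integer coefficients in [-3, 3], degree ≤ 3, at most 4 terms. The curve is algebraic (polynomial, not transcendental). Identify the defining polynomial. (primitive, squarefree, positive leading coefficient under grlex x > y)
First, degree: a generic line meets the curve in up to 2 points, so deg p = 2.
Then, reading off the gridlines: it meets the y-axis at y = 0 (among the integer gridlines); it meets the x-axis at x = 0 (among the integer gridlines).
Finally, matching integer coefficients to the picture gives p.

2*x^2 + 3*x*y - x + 2*y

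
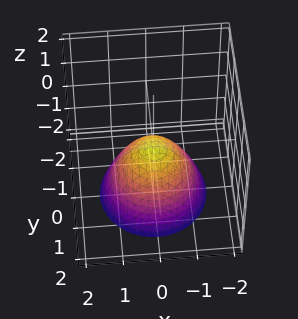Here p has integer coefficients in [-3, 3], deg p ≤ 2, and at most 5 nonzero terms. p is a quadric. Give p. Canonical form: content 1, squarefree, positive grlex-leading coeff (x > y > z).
x^2 + y^2 + z

The degree is 2 — a paraboloid; a quadric.
Symmetries: rotational symmetry about the z-axis ⇒ p depends on x, y only through x² + y².
Checking where it meets the axes: a circular section at z = -1 has radius exactly 1; it crosses the x-axis at the gridline x = 0.
The integer polynomial consistent with all of this is the stated p.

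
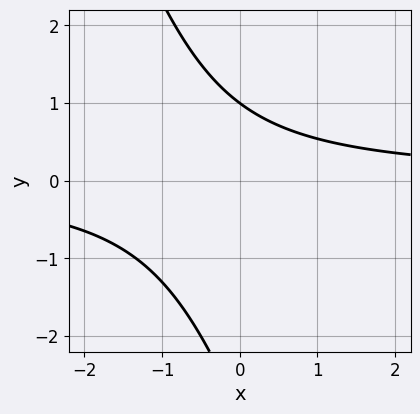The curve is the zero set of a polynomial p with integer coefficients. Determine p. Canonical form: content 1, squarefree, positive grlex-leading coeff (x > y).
3*x*y + y^2 + 2*y - 3

1. The degree is 2 — the shape is more complex than any degree-1 curve.
2. Against the integer gridlines: it meets the y-axis at y = 1 (among the integer gridlines); no x-intercept at any integer in the box.
3. Fitting integer coefficients to these (and the overall shape) gives p.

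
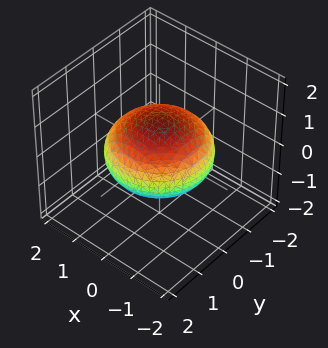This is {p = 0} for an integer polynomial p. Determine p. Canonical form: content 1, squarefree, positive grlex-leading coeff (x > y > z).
x^2 + y^2 + 2*z^2 - 2

(a) Degree: no degree-1 surface has this shape, so deg p = 2.
(b) Symmetries: the z-axis is an axis of rotation, so x and y enter only as x² + y².
(c) From the axis intercepts and sections: a circular section at z = 0 has radius between 1 and 2; the z-axis gridline crossings are at z ∈ {-1, 1}.
(d) The integer polynomial consistent with all of this is the stated p.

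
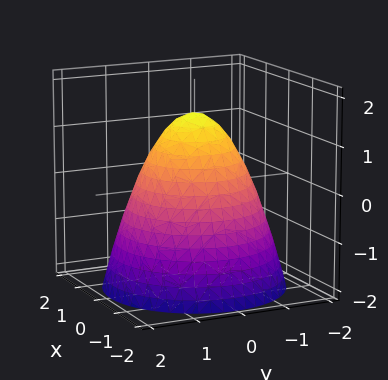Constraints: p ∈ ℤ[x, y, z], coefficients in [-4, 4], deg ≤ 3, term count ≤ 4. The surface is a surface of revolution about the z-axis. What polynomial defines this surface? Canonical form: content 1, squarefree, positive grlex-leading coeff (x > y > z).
First, deg p = 2. A generic line meets the surface in up to 2 points.
Next, symmetries: rotational symmetry about the z-axis ⇒ p depends on x, y only through x² + y².
Next, against the integer gridlines: a circular section at z = 1 has radius between 0 and 1.
Finally, these observations pin down the coefficients.

2*x^2 + 2*y^2 + 2*z - 3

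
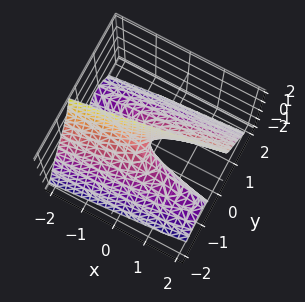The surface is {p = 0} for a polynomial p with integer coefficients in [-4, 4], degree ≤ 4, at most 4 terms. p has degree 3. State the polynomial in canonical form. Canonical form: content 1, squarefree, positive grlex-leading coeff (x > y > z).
2*y^3 + 3*y*z - x

First, the degree is 3 — the shape is more complex than any degree-2 surface.
Then, checking where it meets the axes: it crosses the x-axis at the gridline x = 0; every point of the z-axis in the box is on the surface; it meets the y-axis at y = 0 (among the integer gridlines).
Finally, the integer polynomial consistent with all of this is the stated p.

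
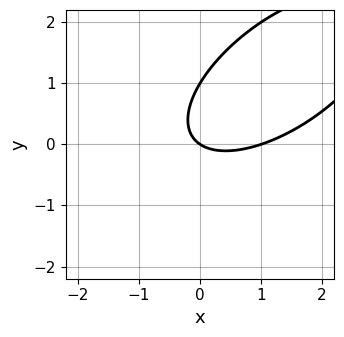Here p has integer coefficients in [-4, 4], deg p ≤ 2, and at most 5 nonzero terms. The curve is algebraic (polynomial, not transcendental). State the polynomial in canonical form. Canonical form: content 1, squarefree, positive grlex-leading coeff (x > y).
Degree: the shape is more complex than any degree-1 curve, so deg p = 2.
Reading off the gridlines: among the integer gridlines, it crosses the y-axis at y ∈ {0, 1}; the x-axis gridline crossings are at x ∈ {0, 1}.
The integer polynomial consistent with all of this is the stated p.

2*x^2 - 3*x*y + 3*y^2 - 2*x - 3*y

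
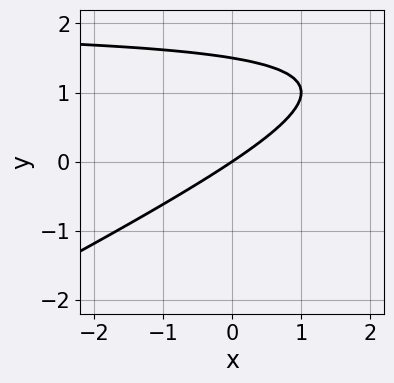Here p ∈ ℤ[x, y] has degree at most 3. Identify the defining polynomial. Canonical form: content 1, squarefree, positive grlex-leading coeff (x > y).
x*y - 2*y^2 - 2*x + 3*y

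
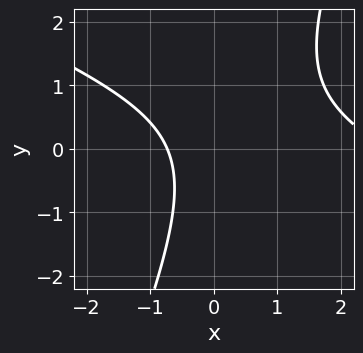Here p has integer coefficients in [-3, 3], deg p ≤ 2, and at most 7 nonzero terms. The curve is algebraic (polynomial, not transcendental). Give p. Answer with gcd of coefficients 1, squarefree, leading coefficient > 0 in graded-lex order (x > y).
(a) The degree is 2 — no degree-1 curve has this shape.
(b) From the axis intercepts and sections: no y-intercept at any integer in the box.
(c) These observations pin down the coefficients.

x^2 + 2*x*y - y^2 - 2*x - 2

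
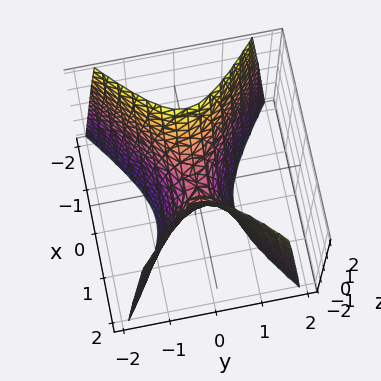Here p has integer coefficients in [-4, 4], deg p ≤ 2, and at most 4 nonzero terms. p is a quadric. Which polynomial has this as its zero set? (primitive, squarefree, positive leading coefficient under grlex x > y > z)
(a) The degree is 2 — a saddle surface; a quadric.
(b) Symmetries: the x ↦ −x reflection is a symmetry, so x appears only in even powers; mirror symmetry y ↦ −y ⇒ only even powers of y.
(c) Against the integer gridlines: it crosses the x-axis at the gridline x = 0; it meets the z-axis at z = 0 (among the integer gridlines); one y-axis crossing is at y = 0.
(d) Solving for integer coefficients yields p as stated.

2*x^2 - 3*y^2 - z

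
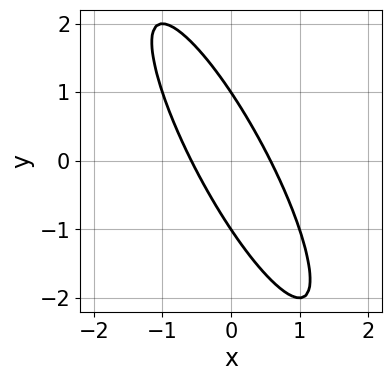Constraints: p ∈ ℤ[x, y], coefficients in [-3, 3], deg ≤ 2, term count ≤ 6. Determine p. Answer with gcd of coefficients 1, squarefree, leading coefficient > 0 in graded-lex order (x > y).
3*x^2 + 3*x*y + y^2 - 1

(a) Degree: the shape is more complex than any degree-1 curve, so deg p = 2.
(b) From the axis intercepts and sections: the y-axis gridline crossings are at y ∈ {-1, 1}.
(c) Putting this together gives p.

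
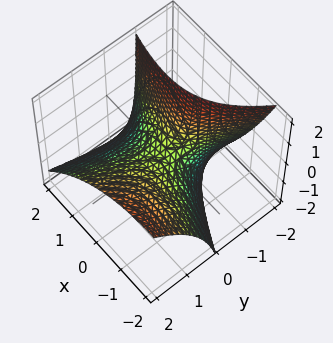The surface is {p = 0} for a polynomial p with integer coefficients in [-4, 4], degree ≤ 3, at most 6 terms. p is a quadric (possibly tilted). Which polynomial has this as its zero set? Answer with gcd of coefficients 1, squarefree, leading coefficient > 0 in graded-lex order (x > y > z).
(a) Degree: the shape is more complex than any degree-1 surface, so deg p = 2.
(b) Observable constraints: it crosses the z-axis at the gridline z = 0; it meets the y-axis at y = 0 (among the integer gridlines).
(c) Together with the visible shape, these determine p as stated.

x^2 + 2*x*y - y^2 + 2*y*z + 2*z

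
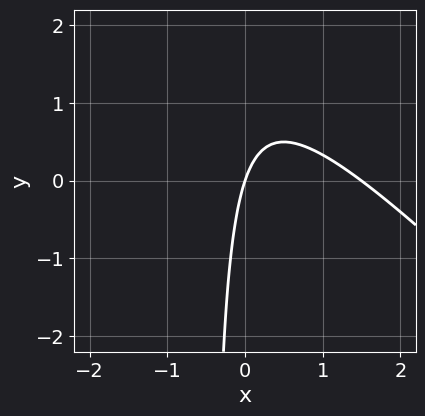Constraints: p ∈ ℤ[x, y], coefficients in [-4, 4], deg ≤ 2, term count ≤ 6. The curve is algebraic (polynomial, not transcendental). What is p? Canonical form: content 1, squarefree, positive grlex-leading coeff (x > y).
2*x^2 + 2*x*y - 3*x + y

(a) Degree: no degree-1 curve has this shape, so deg p = 2.
(b) From the visible intercepts: it meets the x-axis at x = 0 (among the integer gridlines); it meets the y-axis at y = 0 (among the integer gridlines).
(c) Matching integer coefficients to the picture gives p.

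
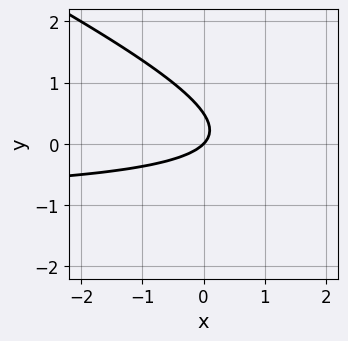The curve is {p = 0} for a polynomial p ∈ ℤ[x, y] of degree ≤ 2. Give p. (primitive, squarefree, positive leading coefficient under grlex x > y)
x*y + 2*y^2 + x - y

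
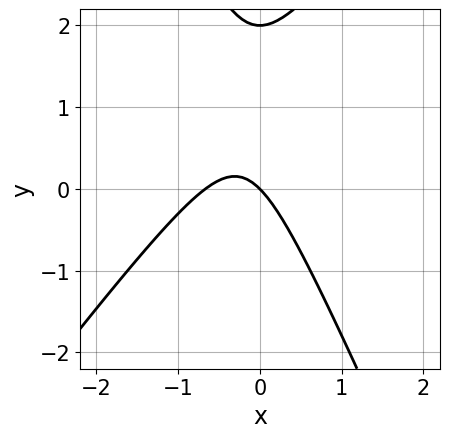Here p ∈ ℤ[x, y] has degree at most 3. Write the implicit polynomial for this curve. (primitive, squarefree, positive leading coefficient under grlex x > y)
3*x^2 - x*y - y^2 + 2*x + 2*y

First, the degree is 2 — no degree-1 curve has this shape.
Next, against the integer gridlines: among the integer gridlines, it crosses the y-axis at y ∈ {0, 2}; it crosses the x-axis at the gridline x = 0.
Finally, together with the visible shape, these determine p as stated.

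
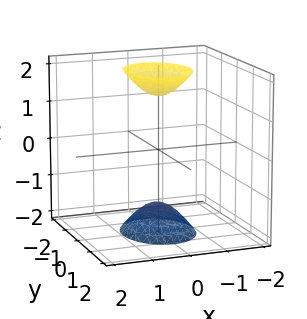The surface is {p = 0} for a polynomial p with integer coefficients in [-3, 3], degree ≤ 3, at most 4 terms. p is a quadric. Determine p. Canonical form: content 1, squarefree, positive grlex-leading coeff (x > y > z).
1. The picture has 2 separate pieces.
2. The degree is 2 — two separate bowl-shaped sheets opening away from each other; a quadric.
3. Symmetries: it's symmetric under z → −z, forcing even powers of z; the y ↦ −y reflection is a symmetry, so y appears only in even powers; it's symmetric under x → −x, forcing even powers of x.
4. Against the integer gridlines: no x-intercept at any integer in the box; it misses every integer gridline on the y-axis.
5. Solving for integer coefficients yields p as stated.

3*x^2 + 2*y^2 - z^2 + 2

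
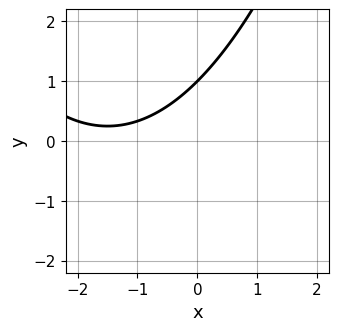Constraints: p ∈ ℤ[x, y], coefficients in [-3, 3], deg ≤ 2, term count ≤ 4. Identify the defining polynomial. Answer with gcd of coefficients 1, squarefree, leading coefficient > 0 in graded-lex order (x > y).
x^2 + 3*x - 3*y + 3

(a) The degree is 2 — the shape is more complex than any degree-1 curve.
(b) Against the integer gridlines: it crosses the y-axis at the gridline y = 1; it misses every integer gridline on the x-axis.
(c) Solving for integer coefficients yields p as stated.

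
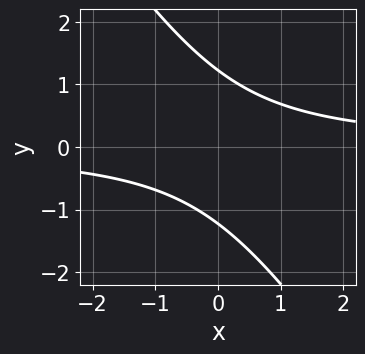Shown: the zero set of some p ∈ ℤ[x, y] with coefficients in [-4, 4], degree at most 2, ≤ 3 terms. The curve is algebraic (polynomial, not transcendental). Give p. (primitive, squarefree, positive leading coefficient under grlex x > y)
Degree: no degree-1 curve has this shape, so deg p = 2.
From the axis intercepts and sections: no x-intercept at any integer in the box.
The integer polynomial consistent with all of this is the stated p.

3*x*y + 2*y^2 - 3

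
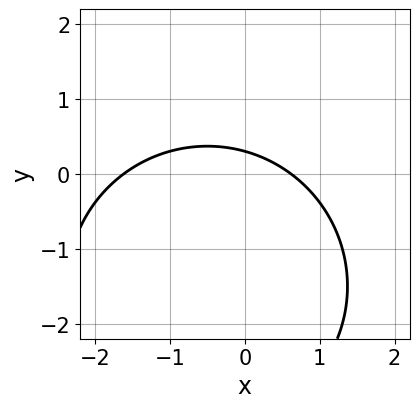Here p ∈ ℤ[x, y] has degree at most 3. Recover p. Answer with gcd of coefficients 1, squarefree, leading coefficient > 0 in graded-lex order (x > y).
x^2 + y^2 + x + 3*y - 1

(a) Degree: a generic line meets the curve in up to 2 points, so deg p = 2.
(b) The integer polynomial consistent with all of this is the stated p.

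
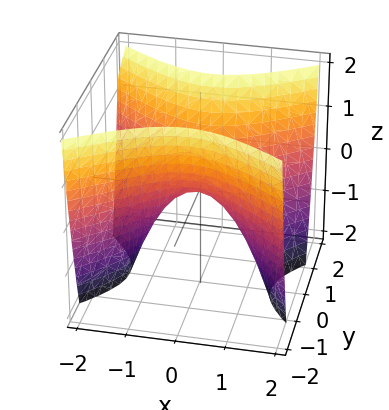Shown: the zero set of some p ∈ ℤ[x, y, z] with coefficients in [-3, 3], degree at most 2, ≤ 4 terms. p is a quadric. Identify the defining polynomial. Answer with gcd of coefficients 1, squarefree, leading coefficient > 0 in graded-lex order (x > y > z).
First, deg p = 2.
Then, symmetries: mirror symmetry x ↦ −x ⇒ only even powers of x; it's symmetric under y → −y, forcing even powers of y.
Next, checking where it meets the axes: it crosses the z-axis at the gridline z = 0; it meets the x-axis at x = 0 (among the integer gridlines); one y-axis crossing is at y = 0.
Finally, solving for integer coefficients yields p as stated.

2*x^2 - 3*y^2 + 2*z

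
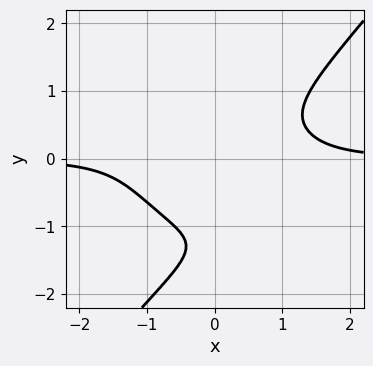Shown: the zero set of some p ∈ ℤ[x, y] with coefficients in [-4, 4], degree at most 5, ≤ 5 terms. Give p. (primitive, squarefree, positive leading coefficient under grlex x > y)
2*x^3*y + x*y^3 - 2*y^4 - 3*y^3 - 2

Degree: no degree-3 curve has this shape, so deg p = 4.
Against the integer gridlines: no y-intercept at any integer in the box; the curve avoids every integer x-axis point in the box.
The integer polynomial consistent with all of this is the stated p.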